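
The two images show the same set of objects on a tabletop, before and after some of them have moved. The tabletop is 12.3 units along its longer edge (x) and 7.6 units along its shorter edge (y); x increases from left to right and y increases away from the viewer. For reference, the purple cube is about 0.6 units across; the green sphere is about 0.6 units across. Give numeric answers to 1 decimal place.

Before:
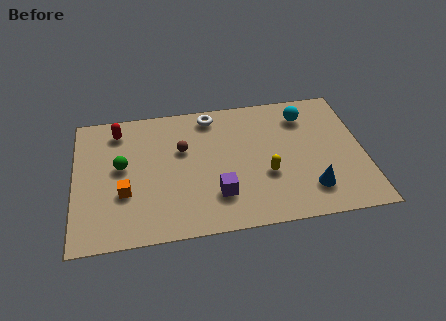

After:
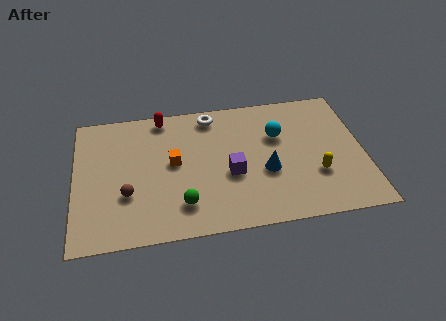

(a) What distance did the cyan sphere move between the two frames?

1.6

The cyan sphere was near (9.9, 6.0) before and (8.7, 5.0) after, so it travelled √(1.2² + 1.0²) ≈ 1.6 units.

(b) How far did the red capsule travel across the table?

2.0

From (1.9, 6.3) to (3.8, 6.8), the red capsule covered √(1.9² + 0.5²) ≈ 2.0 units.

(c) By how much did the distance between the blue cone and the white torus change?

-2.1

Before: roughly 6.3 units apart; after: 4.2. That's 2.1 units closer together.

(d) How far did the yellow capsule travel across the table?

2.1

The yellow capsule moved from about (8.1, 2.8) to (10.2, 2.5), a distance of √(2.1² + 0.3²) ≈ 2.1.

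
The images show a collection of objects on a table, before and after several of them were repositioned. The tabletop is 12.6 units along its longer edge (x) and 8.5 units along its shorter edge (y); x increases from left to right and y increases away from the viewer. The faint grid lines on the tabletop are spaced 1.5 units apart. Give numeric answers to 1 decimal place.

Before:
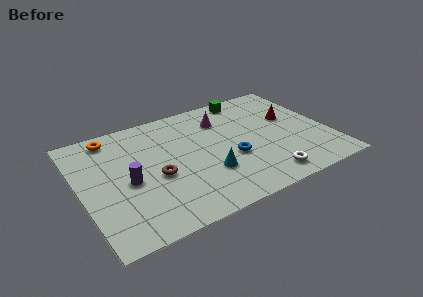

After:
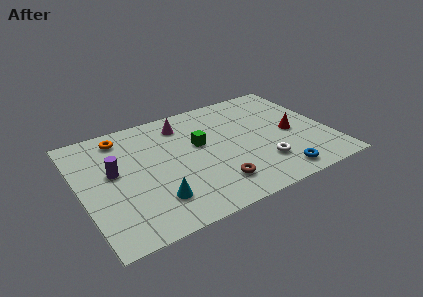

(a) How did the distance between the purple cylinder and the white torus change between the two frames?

+0.6

The distance was about 7.1 in the first image and 7.7 in the second, so they moved 0.6 units further apart.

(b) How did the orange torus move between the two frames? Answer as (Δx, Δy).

(0.5, -0.2)

From the two frames, the orange torus sits at roughly (1.9, 7.4) before and (2.4, 7.2) after.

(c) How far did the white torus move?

1.0

From (8.9, 1.2) to (8.9, 2.2), the white torus covered √(0.0² + 1.0²) ≈ 1.0 units.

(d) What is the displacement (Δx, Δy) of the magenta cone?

(-2.0, 0.5)

The magenta cone was at about (7.5, 6.4) and moved to about (5.5, 6.9).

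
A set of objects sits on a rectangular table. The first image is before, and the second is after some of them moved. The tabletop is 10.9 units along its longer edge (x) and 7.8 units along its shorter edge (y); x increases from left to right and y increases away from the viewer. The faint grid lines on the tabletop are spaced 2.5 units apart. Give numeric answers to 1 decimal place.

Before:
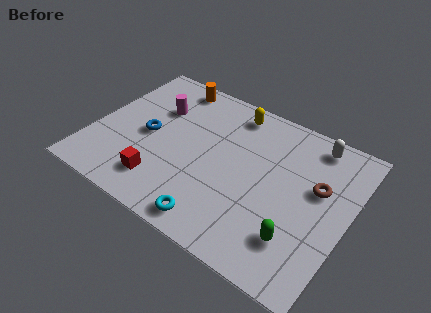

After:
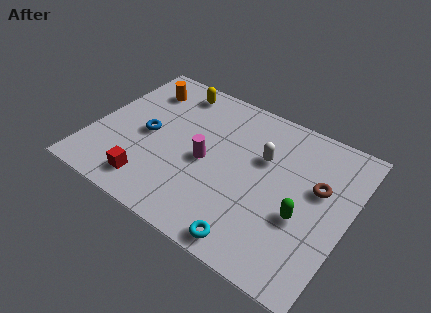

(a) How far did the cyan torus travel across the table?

1.6

The cyan torus moved from about (5.8, 0.9) to (7.4, 0.8), a distance of √(1.6² + 0.1²) ≈ 1.6.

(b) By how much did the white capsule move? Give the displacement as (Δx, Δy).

(-1.9, -1.8)

The white capsule started near (9.0, 6.8) and ended near (7.1, 5.0).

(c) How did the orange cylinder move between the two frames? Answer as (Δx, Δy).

(-1.1, -0.8)

The orange cylinder started near (2.7, 6.9) and ended near (1.6, 6.1).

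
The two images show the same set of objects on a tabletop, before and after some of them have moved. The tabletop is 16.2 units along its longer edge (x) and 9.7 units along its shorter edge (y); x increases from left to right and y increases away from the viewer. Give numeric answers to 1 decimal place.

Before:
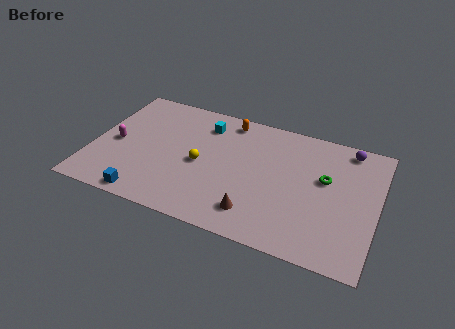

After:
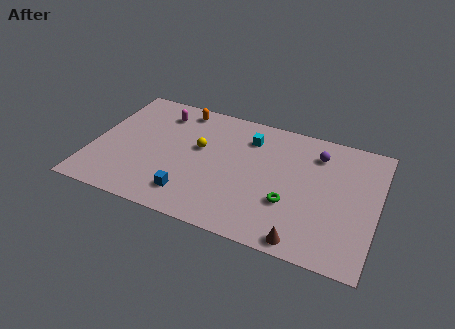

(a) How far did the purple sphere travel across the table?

2.0

The purple sphere was near (14.3, 8.6) before and (12.6, 7.6) after, so it travelled √(1.7² + 1.0²) ≈ 2.0 units.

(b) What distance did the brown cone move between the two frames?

3.0

The brown cone moved from about (9.6, 1.9) to (12.4, 0.9), a distance of √(2.8² + 1.0²) ≈ 3.0.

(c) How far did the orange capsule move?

2.8

The orange capsule was near (7.4, 8.5) before and (4.6, 8.5) after, so it travelled √(2.8² + 0.0²) ≈ 2.8 units.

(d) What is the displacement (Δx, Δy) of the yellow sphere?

(-0.2, 1.2)

From the two frames, the yellow sphere sits at roughly (6.2, 4.5) before and (6.0, 5.7) after.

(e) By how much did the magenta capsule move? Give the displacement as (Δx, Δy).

(2.2, 3.3)

The magenta capsule started near (1.3, 4.5) and ended near (3.5, 7.8).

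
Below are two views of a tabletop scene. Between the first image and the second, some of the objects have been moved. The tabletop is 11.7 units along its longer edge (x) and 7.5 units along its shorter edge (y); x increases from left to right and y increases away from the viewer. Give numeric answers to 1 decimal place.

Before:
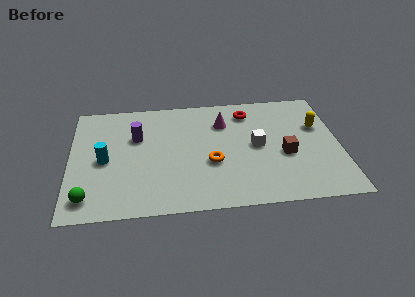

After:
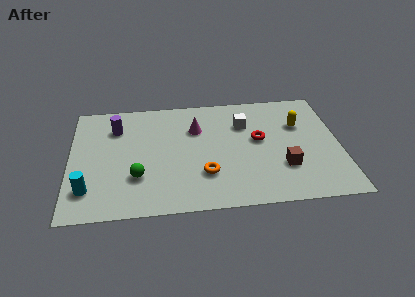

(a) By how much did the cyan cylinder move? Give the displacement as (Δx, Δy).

(-0.7, -1.8)

The cyan cylinder started near (1.5, 3.5) and ended near (0.8, 1.7).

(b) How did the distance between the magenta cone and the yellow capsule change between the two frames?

+0.3

The distance was about 4.2 in the first image and 4.5 in the second, so they moved 0.3 units further apart.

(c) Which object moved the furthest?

the green sphere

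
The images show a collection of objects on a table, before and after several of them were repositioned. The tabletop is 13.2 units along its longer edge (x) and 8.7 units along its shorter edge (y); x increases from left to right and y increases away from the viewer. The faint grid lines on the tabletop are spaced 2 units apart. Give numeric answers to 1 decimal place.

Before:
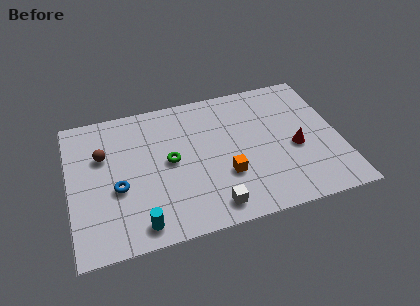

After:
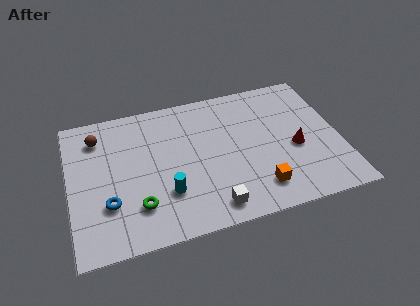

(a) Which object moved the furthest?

the green torus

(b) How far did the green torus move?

2.9

The green torus moved from about (4.9, 4.5) to (3.2, 2.2), a distance of √(1.7² + 2.3²) ≈ 2.9.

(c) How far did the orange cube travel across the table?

1.9

The orange cube moved from about (7.5, 2.9) to (9.0, 1.7), a distance of √(1.5² + 1.2²) ≈ 1.9.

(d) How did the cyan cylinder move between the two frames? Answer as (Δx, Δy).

(1.4, 1.5)

The cyan cylinder was at about (3.2, 1.1) and moved to about (4.6, 2.6).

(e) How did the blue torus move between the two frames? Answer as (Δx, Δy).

(-0.5, -0.8)

The blue torus was at about (2.3, 3.5) and moved to about (1.8, 2.7).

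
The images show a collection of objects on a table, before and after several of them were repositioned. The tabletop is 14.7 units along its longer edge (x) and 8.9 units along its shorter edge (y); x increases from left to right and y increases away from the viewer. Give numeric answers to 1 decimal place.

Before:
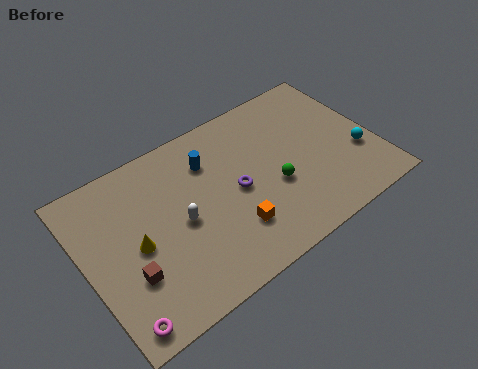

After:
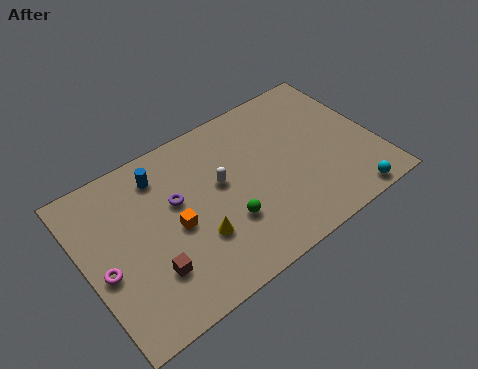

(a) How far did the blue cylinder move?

2.5

From (6.6, 6.6) to (4.2, 7.2), the blue cylinder covered √(2.4² + 0.6²) ≈ 2.5 units.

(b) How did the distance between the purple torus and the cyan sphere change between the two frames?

+3.0

Before: roughly 6.2 units apart; after: 9.2. That's 3.0 units further apart.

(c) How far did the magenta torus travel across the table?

2.8

The magenta torus moved from about (1.0, 1.0) to (0.8, 3.8), a distance of √(0.2² + 2.8²) ≈ 2.8.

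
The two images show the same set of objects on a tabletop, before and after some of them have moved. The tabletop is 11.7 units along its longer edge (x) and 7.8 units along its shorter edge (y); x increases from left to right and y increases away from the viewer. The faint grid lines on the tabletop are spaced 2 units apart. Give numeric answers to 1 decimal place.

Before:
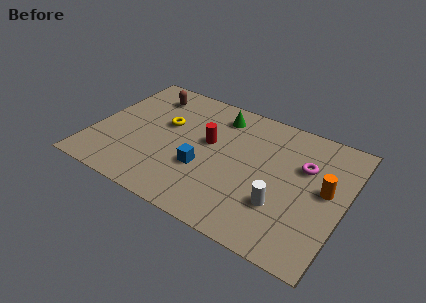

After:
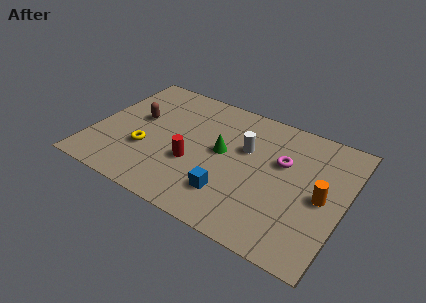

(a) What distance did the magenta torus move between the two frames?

1.0

The magenta torus was near (9.7, 5.1) before and (8.7, 4.9) after, so it travelled √(1.0² + 0.2²) ≈ 1.0 units.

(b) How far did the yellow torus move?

2.1

The yellow torus was near (3.2, 4.7) before and (2.6, 2.7) after, so it travelled √(0.6² + 2.0²) ≈ 2.1 units.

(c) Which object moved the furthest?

the white cylinder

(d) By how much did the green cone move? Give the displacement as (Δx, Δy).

(0.5, -2.2)

The green cone was at about (5.5, 6.4) and moved to about (6.0, 4.2).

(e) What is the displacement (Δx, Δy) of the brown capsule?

(-0.2, -1.8)

The brown capsule started near (2.1, 6.3) and ended near (1.9, 4.5).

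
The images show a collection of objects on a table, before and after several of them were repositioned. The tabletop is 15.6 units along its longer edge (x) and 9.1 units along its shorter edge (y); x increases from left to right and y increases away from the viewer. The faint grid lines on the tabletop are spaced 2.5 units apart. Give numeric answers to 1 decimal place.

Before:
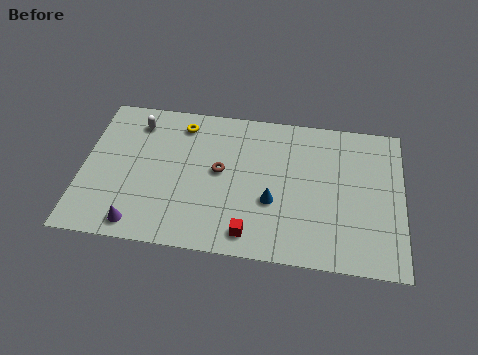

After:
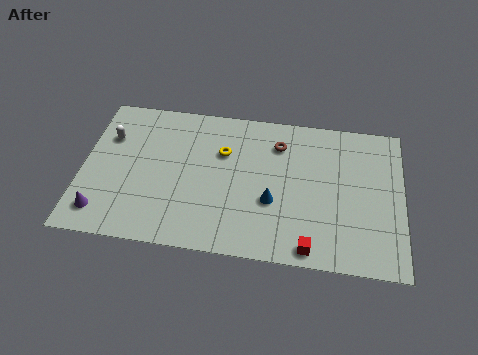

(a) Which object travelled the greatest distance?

the brown torus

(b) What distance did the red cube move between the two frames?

2.9

The red cube was near (8.3, 1.3) before and (11.2, 0.9) after, so it travelled √(2.9² + 0.4²) ≈ 2.9 units.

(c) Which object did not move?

the blue cone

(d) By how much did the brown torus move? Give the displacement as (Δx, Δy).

(2.8, 2.1)

From the two frames, the brown torus sits at roughly (6.7, 4.9) before and (9.5, 7.0) after.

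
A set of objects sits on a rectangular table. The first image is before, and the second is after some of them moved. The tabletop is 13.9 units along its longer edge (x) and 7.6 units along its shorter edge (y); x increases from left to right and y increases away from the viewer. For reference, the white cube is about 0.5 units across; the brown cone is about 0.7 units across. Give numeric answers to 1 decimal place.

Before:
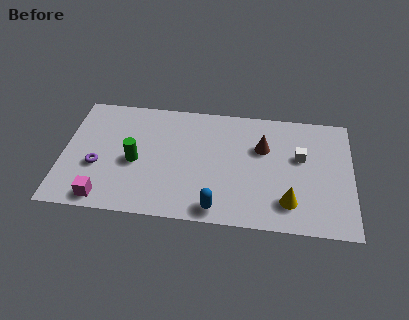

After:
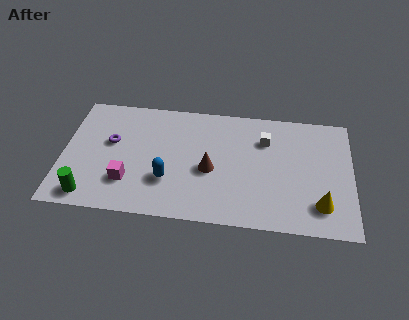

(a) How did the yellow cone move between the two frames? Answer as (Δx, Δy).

(1.5, 0.0)

From the two frames, the yellow cone sits at roughly (10.9, 1.7) before and (12.4, 1.7) after.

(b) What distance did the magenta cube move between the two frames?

1.6

From (2.1, 0.9) to (3.2, 2.1), the magenta cube covered √(1.1² + 1.2²) ≈ 1.6 units.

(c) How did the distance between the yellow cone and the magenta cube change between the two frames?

+0.4

The distance was about 8.8 in the first image and 9.2 in the second, so they moved 0.4 units further apart.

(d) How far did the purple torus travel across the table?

1.7

The purple torus moved from about (1.7, 2.9) to (2.3, 4.5), a distance of √(0.6² + 1.6²) ≈ 1.7.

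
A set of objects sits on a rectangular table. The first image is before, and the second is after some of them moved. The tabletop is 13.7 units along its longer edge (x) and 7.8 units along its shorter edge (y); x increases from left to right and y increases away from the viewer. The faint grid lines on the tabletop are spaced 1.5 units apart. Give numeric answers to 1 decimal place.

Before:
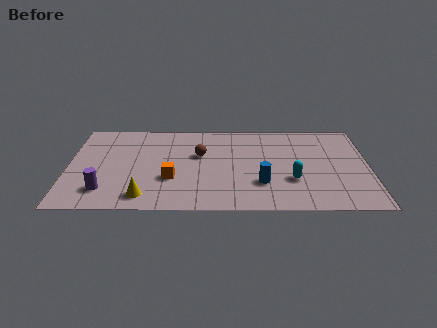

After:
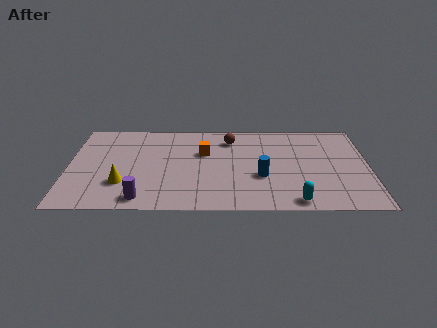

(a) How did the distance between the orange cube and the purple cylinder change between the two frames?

+1.7

Before: roughly 3.2 units apart; after: 4.9. That's 1.7 units further apart.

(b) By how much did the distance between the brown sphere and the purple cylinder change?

+1.3

The distance was about 5.3 in the first image and 6.6 in the second, so they moved 1.3 units further apart.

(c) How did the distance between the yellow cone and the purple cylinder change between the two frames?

-0.3

They were about 1.9 units apart before and 1.6 after — 0.3 units closer together.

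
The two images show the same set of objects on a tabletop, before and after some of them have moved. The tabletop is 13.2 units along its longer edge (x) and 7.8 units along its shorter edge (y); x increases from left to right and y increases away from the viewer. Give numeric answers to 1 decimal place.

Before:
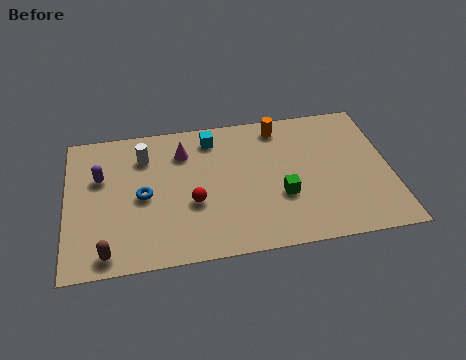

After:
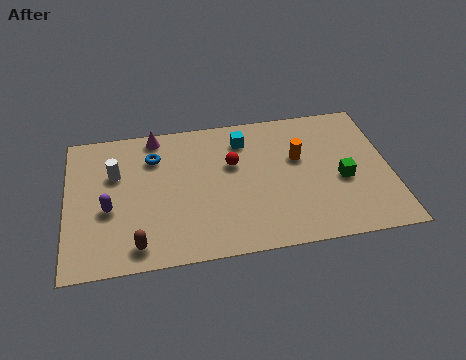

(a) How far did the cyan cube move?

1.3

The cyan cube was near (6.0, 6.5) before and (7.3, 6.2) after, so it travelled √(1.3² + 0.3²) ≈ 1.3 units.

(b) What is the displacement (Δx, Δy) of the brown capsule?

(1.2, 0.2)

The brown capsule started near (1.6, 0.9) and ended near (2.8, 1.1).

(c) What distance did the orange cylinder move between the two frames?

2.0

The orange cylinder was near (8.8, 6.7) before and (9.5, 4.8) after, so it travelled √(0.7² + 1.9²) ≈ 2.0 units.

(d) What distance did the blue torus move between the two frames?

2.2

From (3.1, 3.7) to (3.6, 5.8), the blue torus covered √(0.5² + 2.1²) ≈ 2.2 units.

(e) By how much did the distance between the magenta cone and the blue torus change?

-1.6

The distance was about 2.8 in the first image and 1.2 in the second, so they moved 1.6 units closer together.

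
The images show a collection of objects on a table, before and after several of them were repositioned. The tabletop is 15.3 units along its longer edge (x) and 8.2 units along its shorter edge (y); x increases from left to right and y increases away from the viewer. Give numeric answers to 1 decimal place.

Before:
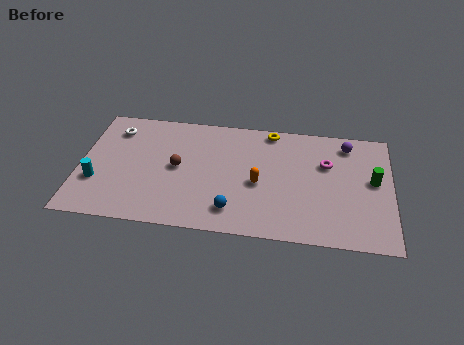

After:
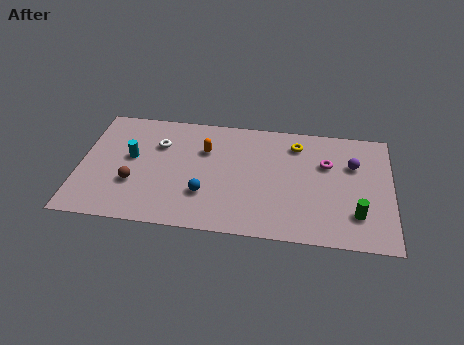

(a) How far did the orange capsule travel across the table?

3.4

The orange capsule moved from about (8.8, 3.6) to (6.1, 5.6), a distance of √(2.7² + 2.0²) ≈ 3.4.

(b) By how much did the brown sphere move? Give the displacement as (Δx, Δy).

(-2.1, -1.4)

The brown sphere started near (4.8, 4.2) and ended near (2.7, 2.8).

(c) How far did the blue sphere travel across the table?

1.7

The blue sphere was near (7.6, 1.6) before and (6.2, 2.5) after, so it travelled √(1.4² + 0.9²) ≈ 1.7 units.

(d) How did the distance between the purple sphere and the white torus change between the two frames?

-1.9

The distance was about 11.5 in the first image and 9.6 in the second, so they moved 1.9 units closer together.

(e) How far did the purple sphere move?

1.4

The purple sphere moved from about (13.1, 6.9) to (13.4, 5.5), a distance of √(0.3² + 1.4²) ≈ 1.4.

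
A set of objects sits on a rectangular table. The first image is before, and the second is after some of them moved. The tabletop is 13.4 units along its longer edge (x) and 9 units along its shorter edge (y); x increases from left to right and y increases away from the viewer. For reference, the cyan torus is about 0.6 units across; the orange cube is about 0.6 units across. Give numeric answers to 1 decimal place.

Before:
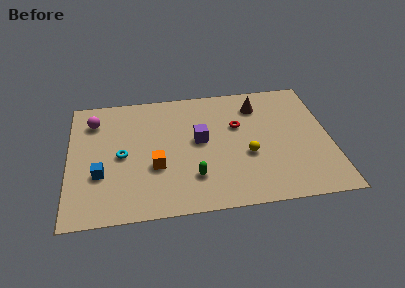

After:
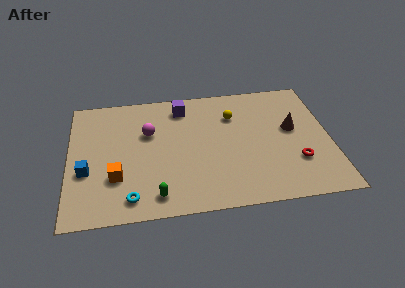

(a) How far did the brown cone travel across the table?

2.6

The brown cone moved from about (9.8, 7.1) to (11.5, 5.1), a distance of √(1.7² + 2.0²) ≈ 2.6.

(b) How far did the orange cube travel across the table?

2.1

The orange cube moved from about (4.4, 3.3) to (2.4, 2.8), a distance of √(2.0² + 0.5²) ≈ 2.1.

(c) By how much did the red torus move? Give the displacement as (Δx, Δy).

(2.9, -3.0)

The red torus started near (8.7, 5.7) and ended near (11.6, 2.7).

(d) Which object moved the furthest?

the red torus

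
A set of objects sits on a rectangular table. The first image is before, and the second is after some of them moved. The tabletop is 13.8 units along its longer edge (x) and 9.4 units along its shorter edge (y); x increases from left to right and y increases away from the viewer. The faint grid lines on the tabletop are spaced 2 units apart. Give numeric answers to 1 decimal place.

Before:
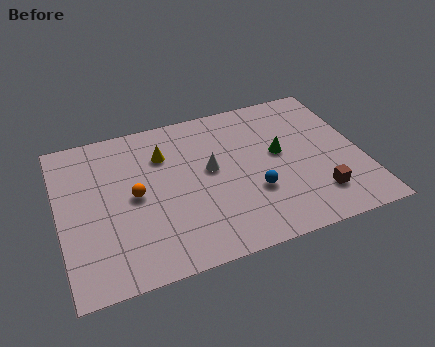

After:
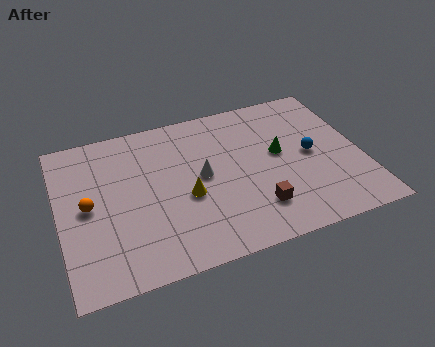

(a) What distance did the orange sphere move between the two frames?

2.1

From (3.4, 4.7) to (1.3, 4.7), the orange sphere covered √(2.1² + 0.0²) ≈ 2.1 units.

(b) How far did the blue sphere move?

3.2

From (8.7, 3.2) to (11.5, 4.7), the blue sphere covered √(2.8² + 1.5²) ≈ 3.2 units.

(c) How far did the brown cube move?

2.8

The brown cube moved from about (11.5, 2.1) to (8.7, 2.2), a distance of √(2.8² + 0.1²) ≈ 2.8.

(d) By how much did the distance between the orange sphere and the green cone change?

+2.1

They were about 6.7 units apart before and 8.8 after — 2.1 units further apart.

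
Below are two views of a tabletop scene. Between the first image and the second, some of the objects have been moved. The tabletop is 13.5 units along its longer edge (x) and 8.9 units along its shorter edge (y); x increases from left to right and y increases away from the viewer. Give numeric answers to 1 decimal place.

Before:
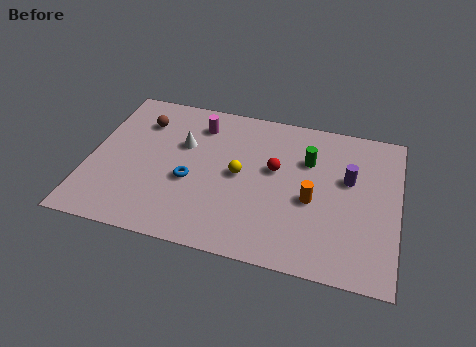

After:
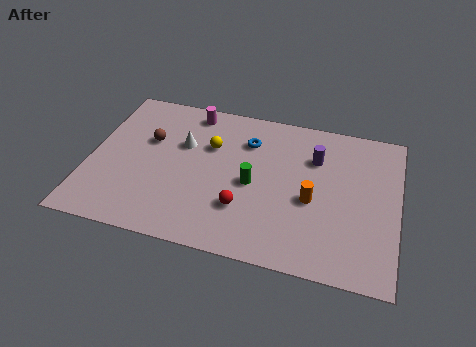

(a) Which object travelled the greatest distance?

the blue torus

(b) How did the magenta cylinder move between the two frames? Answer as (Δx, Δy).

(-0.4, 0.7)

The magenta cylinder started near (4.6, 7.1) and ended near (4.2, 7.8).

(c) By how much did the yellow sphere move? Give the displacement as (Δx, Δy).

(-1.4, 1.4)

The yellow sphere started near (6.6, 4.5) and ended near (5.2, 5.9).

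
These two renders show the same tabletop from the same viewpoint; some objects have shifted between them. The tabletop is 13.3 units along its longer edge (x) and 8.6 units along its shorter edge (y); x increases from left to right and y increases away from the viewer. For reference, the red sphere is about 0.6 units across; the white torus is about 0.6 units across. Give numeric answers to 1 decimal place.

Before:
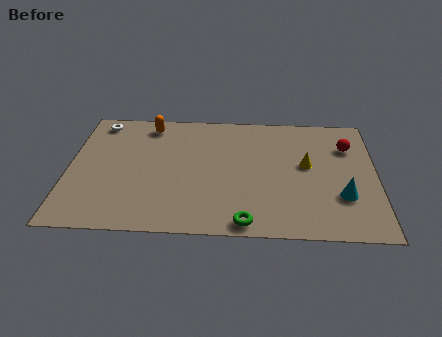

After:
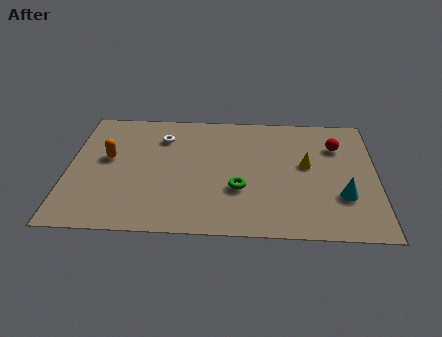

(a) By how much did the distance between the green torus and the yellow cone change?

-1.4

The distance was about 4.8 in the first image and 3.4 in the second, so they moved 1.4 units closer together.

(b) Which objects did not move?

the yellow cone and the cyan cone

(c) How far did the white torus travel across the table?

3.0

From (1.2, 7.5) to (4.0, 6.5), the white torus covered √(2.8² + 1.0²) ≈ 3.0 units.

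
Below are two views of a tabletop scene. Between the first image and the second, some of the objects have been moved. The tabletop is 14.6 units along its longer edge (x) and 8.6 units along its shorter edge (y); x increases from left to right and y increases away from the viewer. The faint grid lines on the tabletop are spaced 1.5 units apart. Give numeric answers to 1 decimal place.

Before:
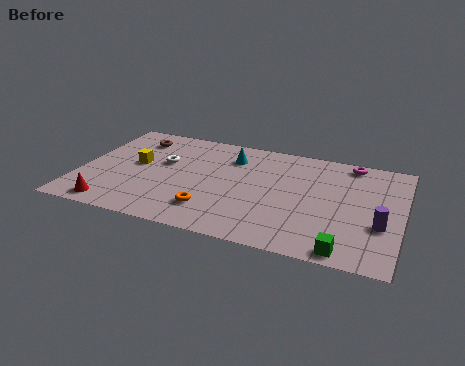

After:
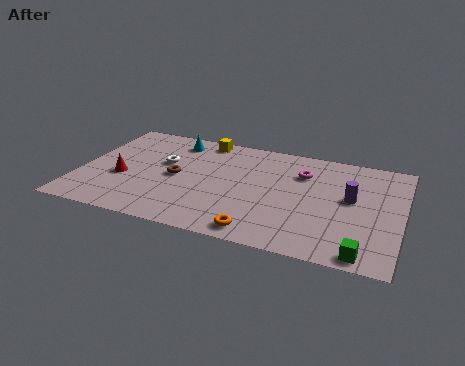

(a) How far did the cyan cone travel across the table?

2.8

The cyan cone moved from about (6.7, 6.6) to (4.0, 7.2), a distance of √(2.7² + 0.6²) ≈ 2.8.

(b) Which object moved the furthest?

the yellow cube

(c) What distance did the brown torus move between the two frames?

3.5

The brown torus moved from about (2.2, 6.9) to (4.4, 4.2), a distance of √(2.2² + 2.7²) ≈ 3.5.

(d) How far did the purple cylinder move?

2.2

The purple cylinder was near (13.7, 3.1) before and (12.3, 4.8) after, so it travelled √(1.4² + 1.7²) ≈ 2.2 units.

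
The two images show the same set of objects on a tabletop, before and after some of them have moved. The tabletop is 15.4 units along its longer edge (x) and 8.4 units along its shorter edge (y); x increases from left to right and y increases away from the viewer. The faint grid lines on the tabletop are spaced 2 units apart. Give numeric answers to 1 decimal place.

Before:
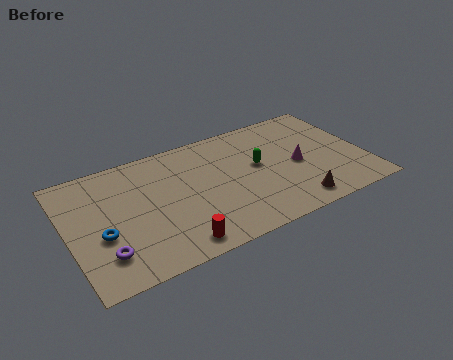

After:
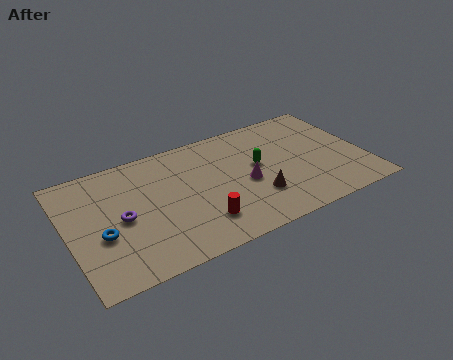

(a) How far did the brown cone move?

2.2

The brown cone was near (11.3, 1.2) before and (9.5, 2.5) after, so it travelled √(1.8² + 1.3²) ≈ 2.2 units.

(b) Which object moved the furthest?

the magenta cone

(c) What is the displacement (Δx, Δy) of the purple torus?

(1.1, 2.0)

From the two frames, the purple torus sits at roughly (1.6, 2.0) before and (2.7, 4.0) after.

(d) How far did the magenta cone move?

2.8

The magenta cone was near (11.9, 3.9) before and (9.1, 3.7) after, so it travelled √(2.8² + 0.2²) ≈ 2.8 units.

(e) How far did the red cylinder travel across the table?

1.7

The red cylinder was near (5.1, 1.1) before and (6.5, 2.0) after, so it travelled √(1.4² + 0.9²) ≈ 1.7 units.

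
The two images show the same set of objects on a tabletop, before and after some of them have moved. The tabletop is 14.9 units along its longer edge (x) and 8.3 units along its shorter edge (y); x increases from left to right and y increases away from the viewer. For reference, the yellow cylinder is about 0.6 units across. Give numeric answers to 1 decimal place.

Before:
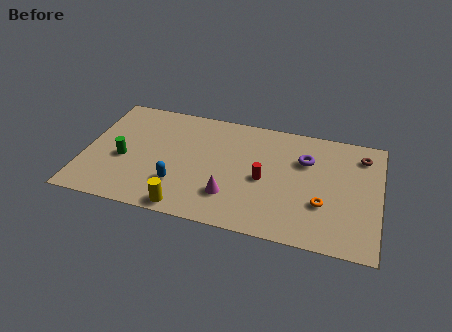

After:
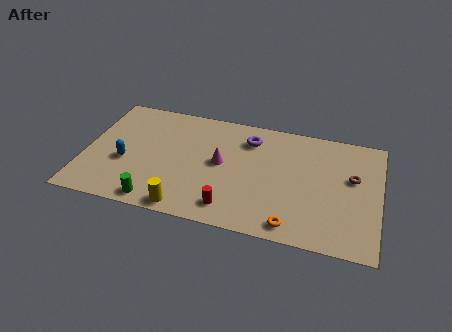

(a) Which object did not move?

the yellow cylinder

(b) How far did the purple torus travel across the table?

3.0

The purple torus moved from about (11.1, 5.7) to (8.2, 6.5), a distance of √(2.9² + 0.8²) ≈ 3.0.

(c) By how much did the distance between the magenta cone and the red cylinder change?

+0.8

Before: roughly 2.3 units apart; after: 3.1. That's 0.8 units further apart.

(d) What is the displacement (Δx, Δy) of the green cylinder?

(1.9, -2.6)

From the two frames, the green cylinder sits at roughly (2.0, 3.5) before and (3.9, 0.9) after.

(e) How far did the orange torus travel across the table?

2.3

The orange torus was near (12.1, 2.8) before and (10.7, 1.0) after, so it travelled √(1.4² + 1.8²) ≈ 2.3 units.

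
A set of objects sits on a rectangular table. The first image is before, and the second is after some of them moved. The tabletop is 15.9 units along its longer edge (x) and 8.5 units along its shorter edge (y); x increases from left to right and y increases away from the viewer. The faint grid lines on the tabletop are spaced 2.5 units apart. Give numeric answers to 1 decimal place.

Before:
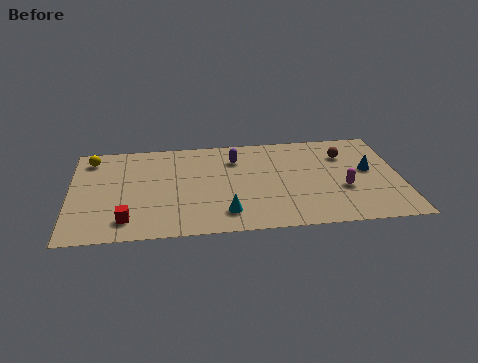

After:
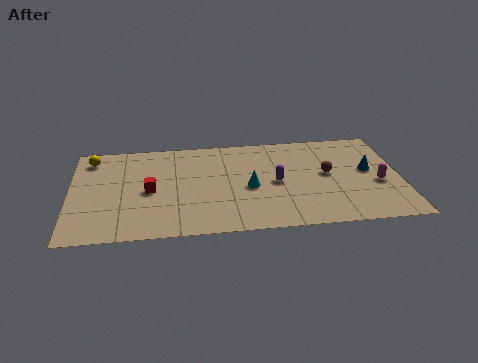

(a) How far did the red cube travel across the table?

2.6

The red cube moved from about (2.7, 1.6) to (3.8, 4.0), a distance of √(1.1² + 2.4²) ≈ 2.6.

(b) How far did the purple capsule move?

3.0

The purple capsule was near (8.0, 6.4) before and (9.9, 4.1) after, so it travelled √(1.9² + 2.3²) ≈ 3.0 units.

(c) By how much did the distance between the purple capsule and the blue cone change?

-2.1

Before: roughly 6.6 units apart; after: 4.5. That's 2.1 units closer together.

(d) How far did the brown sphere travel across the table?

1.8

From (13.3, 6.2) to (12.4, 4.6), the brown sphere covered √(0.9² + 1.6²) ≈ 1.8 units.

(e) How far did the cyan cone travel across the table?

2.4

The cyan cone moved from about (7.4, 1.7) to (8.6, 3.8), a distance of √(1.2² + 2.1²) ≈ 2.4.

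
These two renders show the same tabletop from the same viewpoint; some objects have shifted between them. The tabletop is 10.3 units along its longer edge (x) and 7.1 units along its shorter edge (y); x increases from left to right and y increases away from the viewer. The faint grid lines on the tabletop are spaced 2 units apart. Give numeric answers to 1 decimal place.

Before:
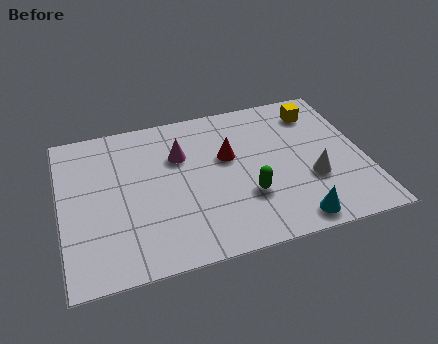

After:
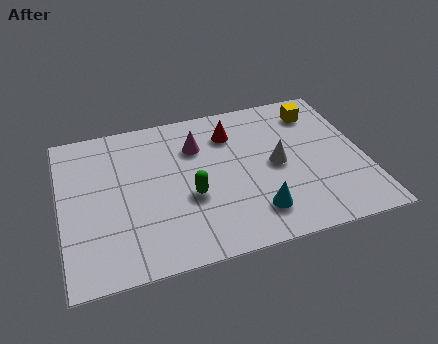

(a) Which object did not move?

the yellow cube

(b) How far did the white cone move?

1.5

The white cone was near (8.4, 2.5) before and (7.3, 3.5) after, so it travelled √(1.1² + 1.0²) ≈ 1.5 units.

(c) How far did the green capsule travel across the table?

2.0

The green capsule was near (6.2, 2.3) before and (4.3, 2.8) after, so it travelled √(1.9² + 0.5²) ≈ 2.0 units.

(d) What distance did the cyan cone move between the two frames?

1.4

The cyan cone moved from about (7.6, 0.8) to (6.4, 1.5), a distance of √(1.2² + 0.7²) ≈ 1.4.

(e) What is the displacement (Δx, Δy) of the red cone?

(0.2, 1.1)

From the two frames, the red cone sits at roughly (5.7, 4.3) before and (5.9, 5.4) after.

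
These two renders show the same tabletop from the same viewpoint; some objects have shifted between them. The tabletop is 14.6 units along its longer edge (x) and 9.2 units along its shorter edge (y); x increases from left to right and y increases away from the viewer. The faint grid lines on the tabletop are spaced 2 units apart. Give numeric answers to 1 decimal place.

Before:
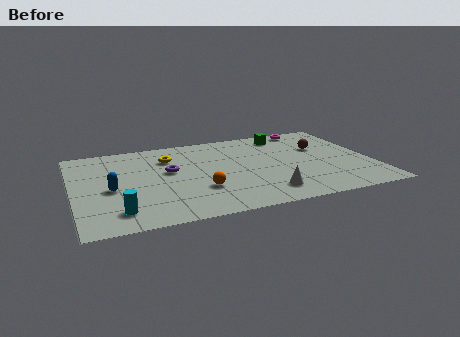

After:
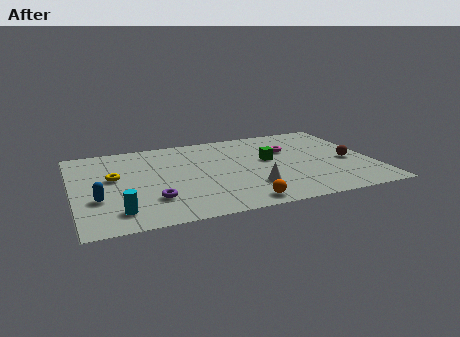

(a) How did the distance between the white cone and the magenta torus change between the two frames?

-3.0

The distance was about 7.2 in the first image and 4.2 in the second, so they moved 3.0 units closer together.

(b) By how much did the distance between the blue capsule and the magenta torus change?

-1.0

The distance was about 11.0 in the first image and 10.0 in the second, so they moved 1.0 units closer together.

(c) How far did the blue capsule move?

1.1

The blue capsule was near (1.8, 4.1) before and (1.1, 3.2) after, so it travelled √(0.7² + 0.9²) ≈ 1.1 units.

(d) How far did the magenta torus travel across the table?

2.6

From (12.0, 8.3) to (10.7, 6.1), the magenta torus covered √(1.3² + 2.2²) ≈ 2.6 units.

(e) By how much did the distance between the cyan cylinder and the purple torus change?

-2.6

They were about 4.5 units apart before and 1.9 after — 2.6 units closer together.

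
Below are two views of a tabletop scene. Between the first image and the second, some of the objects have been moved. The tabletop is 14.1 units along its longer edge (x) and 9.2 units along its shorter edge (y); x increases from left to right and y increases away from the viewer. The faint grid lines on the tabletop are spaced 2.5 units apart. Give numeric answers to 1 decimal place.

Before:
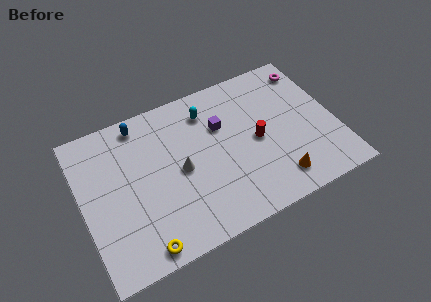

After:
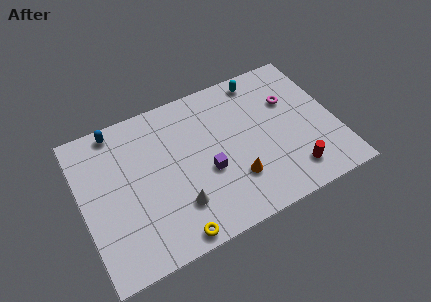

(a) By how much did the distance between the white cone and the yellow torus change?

-2.7

Before: roughly 4.4 units apart; after: 1.7. That's 2.7 units closer together.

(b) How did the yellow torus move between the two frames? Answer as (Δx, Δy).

(1.7, -0.1)

The yellow torus was at about (2.8, 0.9) and moved to about (4.5, 0.8).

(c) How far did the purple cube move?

2.6

The purple cube moved from about (7.9, 6.1) to (6.8, 3.7), a distance of √(1.1² + 2.4²) ≈ 2.6.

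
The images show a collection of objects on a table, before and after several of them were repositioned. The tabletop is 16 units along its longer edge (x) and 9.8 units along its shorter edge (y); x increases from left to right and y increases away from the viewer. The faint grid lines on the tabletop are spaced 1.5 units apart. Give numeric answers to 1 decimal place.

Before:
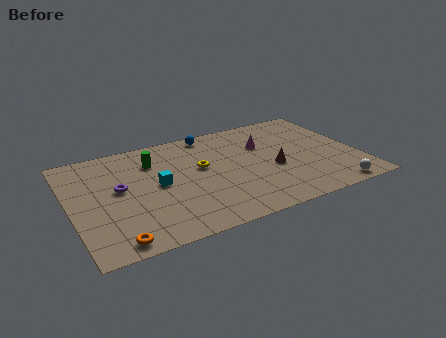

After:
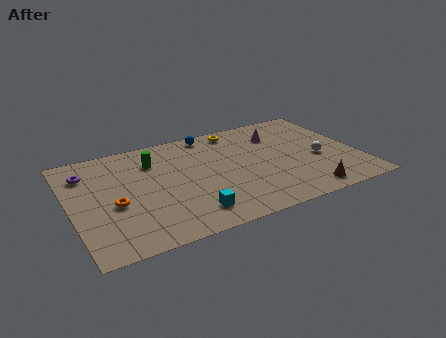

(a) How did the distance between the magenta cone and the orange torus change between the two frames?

-0.5

Before: roughly 10.6 units apart; after: 10.1. That's 0.5 units closer together.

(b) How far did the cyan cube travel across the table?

3.5

From (4.8, 5.0) to (6.2, 1.8), the cyan cube covered √(1.4² + 3.2²) ≈ 3.5 units.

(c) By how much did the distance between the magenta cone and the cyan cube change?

+1.5

Before: roughly 6.4 units apart; after: 7.9. That's 1.5 units further apart.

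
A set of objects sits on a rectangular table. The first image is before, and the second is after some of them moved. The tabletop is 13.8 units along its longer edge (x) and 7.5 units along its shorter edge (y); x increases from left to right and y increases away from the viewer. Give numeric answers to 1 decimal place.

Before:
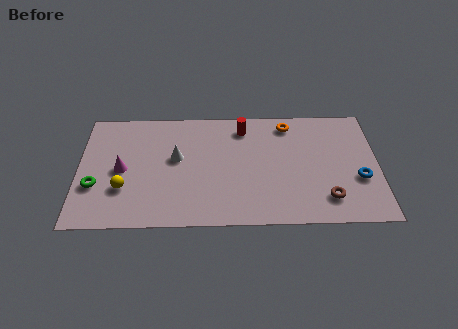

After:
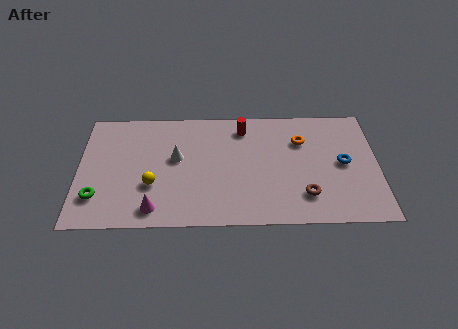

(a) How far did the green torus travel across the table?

0.7

The green torus moved from about (0.8, 2.6) to (0.9, 1.9), a distance of √(0.1² + 0.7²) ≈ 0.7.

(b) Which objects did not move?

the white cone and the red cylinder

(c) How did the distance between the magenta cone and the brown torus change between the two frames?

-2.7

They were about 9.6 units apart before and 6.9 after — 2.7 units closer together.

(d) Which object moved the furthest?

the magenta cone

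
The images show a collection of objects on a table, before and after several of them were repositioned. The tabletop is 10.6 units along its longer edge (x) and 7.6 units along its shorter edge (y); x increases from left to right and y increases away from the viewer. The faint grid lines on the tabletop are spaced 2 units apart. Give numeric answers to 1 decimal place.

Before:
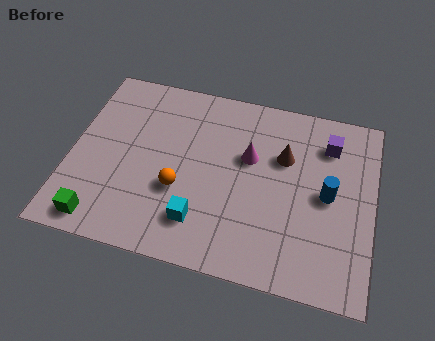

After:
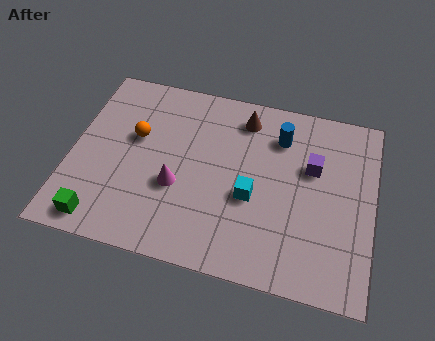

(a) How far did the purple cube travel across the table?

1.2

From (8.9, 5.9) to (8.4, 4.8), the purple cube covered √(0.5² + 1.1²) ≈ 1.2 units.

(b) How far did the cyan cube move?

2.2

The cyan cube was near (4.7, 1.7) before and (6.4, 3.1) after, so it travelled √(1.7² + 1.4²) ≈ 2.2 units.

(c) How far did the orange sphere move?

2.5

The orange sphere was near (3.9, 2.8) before and (2.2, 4.6) after, so it travelled √(1.7² + 1.8²) ≈ 2.5 units.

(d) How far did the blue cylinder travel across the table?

2.7

The blue cylinder was near (9.0, 3.8) before and (7.2, 5.8) after, so it travelled √(1.8² + 2.0²) ≈ 2.7 units.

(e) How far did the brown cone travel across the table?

2.0

From (7.4, 5.0) to (5.9, 6.3), the brown cone covered √(1.5² + 1.3²) ≈ 2.0 units.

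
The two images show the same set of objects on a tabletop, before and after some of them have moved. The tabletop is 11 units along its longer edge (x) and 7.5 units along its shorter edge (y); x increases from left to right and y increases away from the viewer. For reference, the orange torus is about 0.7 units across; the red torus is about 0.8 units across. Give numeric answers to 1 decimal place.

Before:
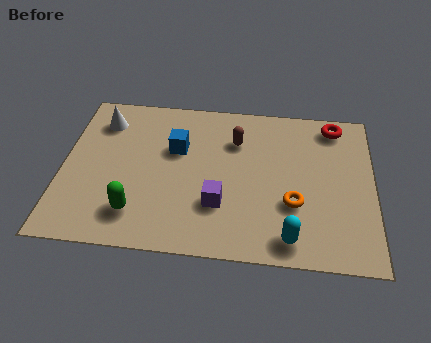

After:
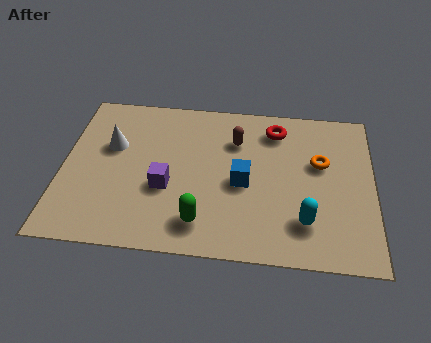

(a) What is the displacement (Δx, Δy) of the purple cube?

(-1.9, 0.6)

From the two frames, the purple cube sits at roughly (5.6, 2.3) before and (3.7, 2.9) after.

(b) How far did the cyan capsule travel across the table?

0.9

From (8.1, 1.0) to (8.6, 1.8), the cyan capsule covered √(0.5² + 0.8²) ≈ 0.9 units.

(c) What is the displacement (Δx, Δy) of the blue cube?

(2.4, -1.4)

From the two frames, the blue cube sits at roughly (4.0, 4.8) before and (6.4, 3.4) after.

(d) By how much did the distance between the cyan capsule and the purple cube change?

+2.2

They were about 2.8 units apart before and 5.0 after — 2.2 units further apart.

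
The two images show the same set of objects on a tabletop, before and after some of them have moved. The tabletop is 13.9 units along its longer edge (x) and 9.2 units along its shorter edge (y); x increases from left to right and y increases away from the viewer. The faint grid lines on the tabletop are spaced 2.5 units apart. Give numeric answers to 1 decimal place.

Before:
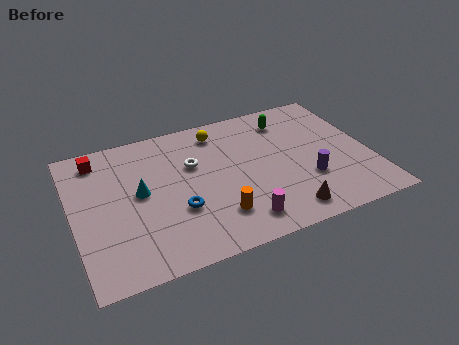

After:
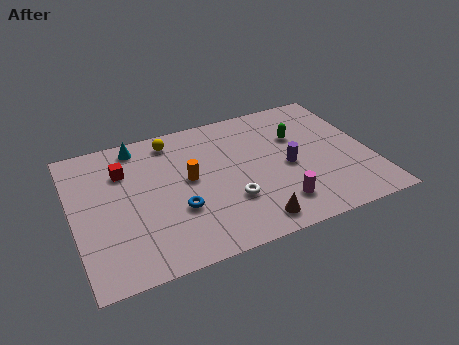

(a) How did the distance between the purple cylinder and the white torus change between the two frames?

-2.7

They were about 5.9 units apart before and 3.2 after — 2.7 units closer together.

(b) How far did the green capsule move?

1.3

From (10.4, 7.4) to (10.7, 6.1), the green capsule covered √(0.3² + 1.3²) ≈ 1.3 units.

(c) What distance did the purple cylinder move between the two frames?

1.4

The purple cylinder was near (10.8, 3.0) before and (10.0, 4.2) after, so it travelled √(0.8² + 1.2²) ≈ 1.4 units.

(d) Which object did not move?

the blue torus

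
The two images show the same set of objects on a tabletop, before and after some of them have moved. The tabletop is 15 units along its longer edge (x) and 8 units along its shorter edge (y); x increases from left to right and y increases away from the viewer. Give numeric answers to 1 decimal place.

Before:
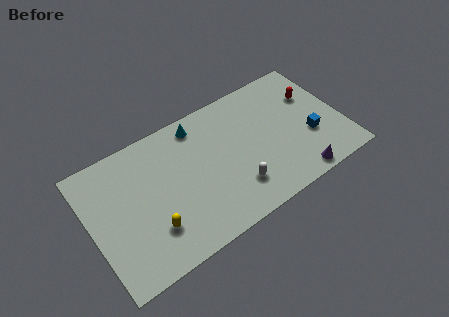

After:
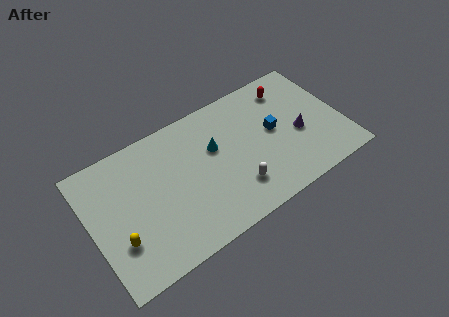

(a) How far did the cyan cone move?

2.0

From (6.8, 6.9) to (7.5, 5.0), the cyan cone covered √(0.7² + 1.9²) ≈ 2.0 units.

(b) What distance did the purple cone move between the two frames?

2.7

The purple cone moved from about (11.8, 0.8) to (12.4, 3.4), a distance of √(0.6² + 2.6²) ≈ 2.7.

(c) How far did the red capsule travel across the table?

1.7

The red capsule moved from about (13.6, 5.4) to (12.3, 6.5), a distance of √(1.3² + 1.1²) ≈ 1.7.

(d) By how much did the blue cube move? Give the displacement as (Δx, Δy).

(-2.0, 1.4)

The blue cube started near (13.0, 2.9) and ended near (11.0, 4.3).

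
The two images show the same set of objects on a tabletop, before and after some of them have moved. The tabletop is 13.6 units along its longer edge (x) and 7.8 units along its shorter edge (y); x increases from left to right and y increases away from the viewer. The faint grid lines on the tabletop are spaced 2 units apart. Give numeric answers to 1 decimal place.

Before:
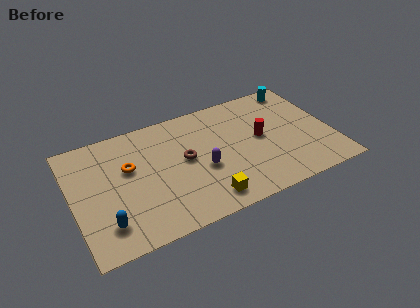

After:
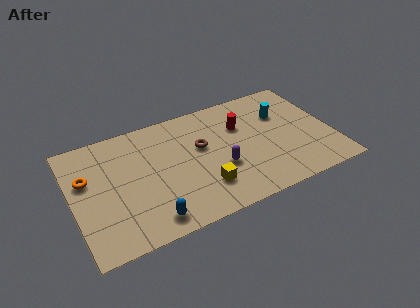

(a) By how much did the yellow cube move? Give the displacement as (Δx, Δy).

(0.0, 0.8)

The yellow cube was at about (6.6, 1.2) and moved to about (6.6, 2.0).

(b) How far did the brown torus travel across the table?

1.0

The brown torus moved from about (5.9, 4.2) to (6.8, 4.7), a distance of √(0.9² + 0.5²) ≈ 1.0.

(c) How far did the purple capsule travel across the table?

0.9

The purple capsule moved from about (6.7, 3.2) to (7.6, 2.9), a distance of √(0.9² + 0.3²) ≈ 0.9.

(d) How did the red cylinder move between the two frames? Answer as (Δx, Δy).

(-0.9, 1.2)

The red cylinder was at about (9.9, 4.1) and moved to about (9.0, 5.3).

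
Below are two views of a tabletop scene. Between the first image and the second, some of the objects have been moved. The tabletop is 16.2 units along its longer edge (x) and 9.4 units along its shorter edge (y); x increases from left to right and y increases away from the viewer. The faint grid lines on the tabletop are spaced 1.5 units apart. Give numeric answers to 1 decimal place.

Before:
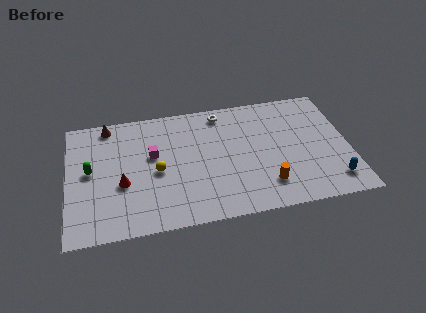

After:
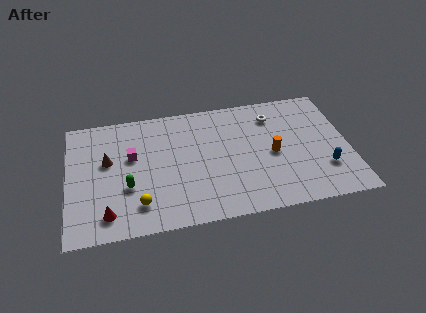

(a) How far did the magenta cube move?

1.2

The magenta cube moved from about (4.9, 5.6) to (3.7, 5.7), a distance of √(1.2² + 0.1²) ≈ 1.2.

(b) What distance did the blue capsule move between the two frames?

1.1

The blue capsule was near (15.1, 1.7) before and (14.7, 2.7) after, so it travelled √(0.4² + 1.0²) ≈ 1.1 units.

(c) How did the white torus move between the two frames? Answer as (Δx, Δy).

(3.0, -0.8)

The white torus started near (9.0, 8.2) and ended near (12.0, 7.4).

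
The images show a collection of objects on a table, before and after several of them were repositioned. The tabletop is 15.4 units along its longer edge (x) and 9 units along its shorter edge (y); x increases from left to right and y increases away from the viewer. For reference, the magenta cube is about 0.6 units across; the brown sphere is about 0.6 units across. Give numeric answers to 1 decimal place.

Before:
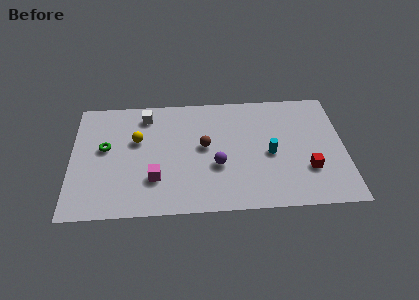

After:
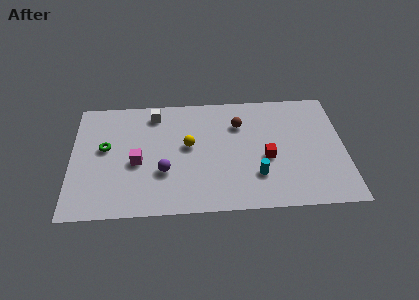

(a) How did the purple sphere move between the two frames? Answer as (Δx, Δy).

(-3.0, -0.3)

The purple sphere was at about (8.2, 3.4) and moved to about (5.2, 3.1).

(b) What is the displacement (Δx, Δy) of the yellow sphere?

(2.9, -0.6)

The yellow sphere started near (3.7, 5.6) and ended near (6.6, 5.0).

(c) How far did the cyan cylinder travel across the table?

1.8

The cyan cylinder moved from about (11.2, 4.1) to (10.4, 2.5), a distance of √(0.8² + 1.6²) ≈ 1.8.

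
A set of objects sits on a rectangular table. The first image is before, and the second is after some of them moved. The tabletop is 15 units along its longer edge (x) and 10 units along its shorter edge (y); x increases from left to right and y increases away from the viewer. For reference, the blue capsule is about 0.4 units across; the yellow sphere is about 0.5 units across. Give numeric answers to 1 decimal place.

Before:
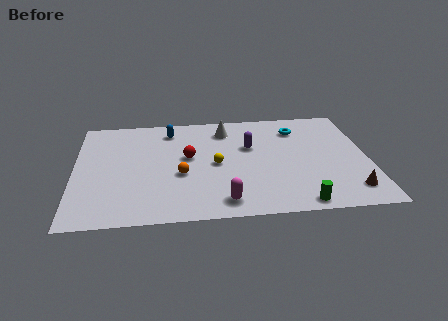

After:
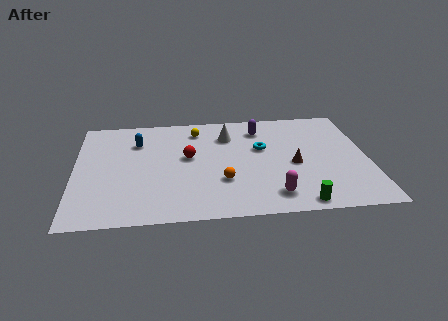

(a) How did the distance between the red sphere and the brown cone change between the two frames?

-3.4

They were about 8.9 units apart before and 5.5 after — 3.4 units closer together.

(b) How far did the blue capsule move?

2.0

The blue capsule moved from about (4.9, 8.3) to (3.2, 7.3), a distance of √(1.7² + 1.0²) ≈ 2.0.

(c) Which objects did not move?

the green cylinder and the red sphere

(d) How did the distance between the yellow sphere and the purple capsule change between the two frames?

+1.0

The distance was about 2.3 in the first image and 3.3 in the second, so they moved 1.0 units further apart.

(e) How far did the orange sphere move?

2.2

The orange sphere moved from about (5.4, 4.0) to (7.5, 3.2), a distance of √(2.1² + 0.8²) ≈ 2.2.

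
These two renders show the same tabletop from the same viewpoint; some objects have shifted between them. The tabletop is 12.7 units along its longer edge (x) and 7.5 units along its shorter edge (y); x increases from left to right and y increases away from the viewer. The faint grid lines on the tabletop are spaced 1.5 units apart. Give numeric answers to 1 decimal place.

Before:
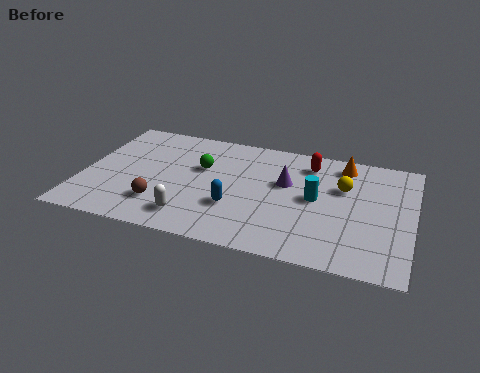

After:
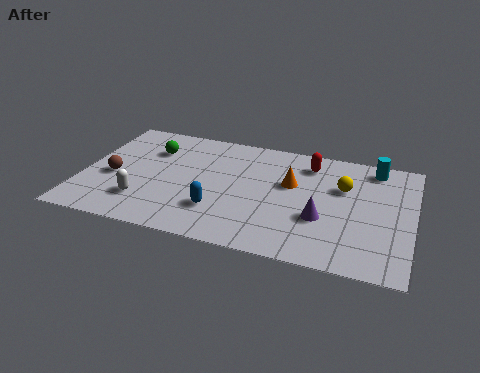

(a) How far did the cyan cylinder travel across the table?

3.3

From (9.0, 3.9) to (11.1, 6.5), the cyan cylinder covered √(2.1² + 2.6²) ≈ 3.3 units.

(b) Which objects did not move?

the yellow sphere and the red capsule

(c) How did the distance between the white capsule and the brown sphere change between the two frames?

+0.5

They were about 1.3 units apart before and 1.8 after — 0.5 units further apart.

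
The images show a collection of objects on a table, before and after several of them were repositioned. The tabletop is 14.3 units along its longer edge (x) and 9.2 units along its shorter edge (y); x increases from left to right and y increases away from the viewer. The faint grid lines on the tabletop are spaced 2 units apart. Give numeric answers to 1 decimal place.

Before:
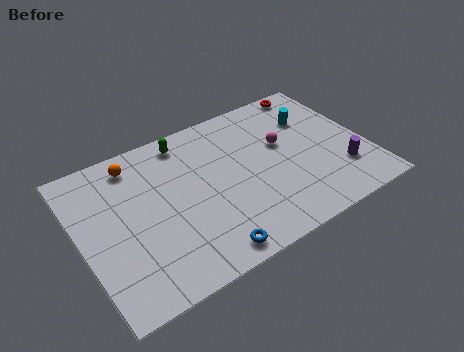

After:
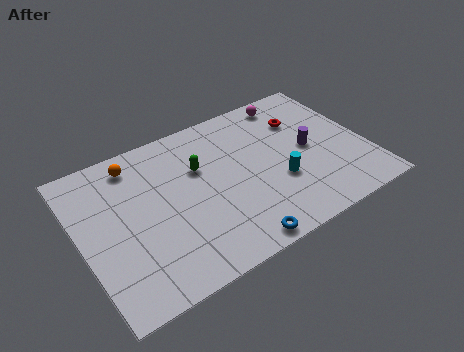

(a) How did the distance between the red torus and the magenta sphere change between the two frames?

-2.1

They were about 3.6 units apart before and 1.5 after — 2.1 units closer together.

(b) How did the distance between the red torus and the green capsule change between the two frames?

-1.4

They were about 6.8 units apart before and 5.4 after — 1.4 units closer together.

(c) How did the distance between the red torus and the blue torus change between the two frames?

-2.8

The distance was about 10.1 in the first image and 7.3 in the second, so they moved 2.8 units closer together.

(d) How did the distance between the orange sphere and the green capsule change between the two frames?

+0.9

They were about 2.6 units apart before and 3.5 after — 0.9 units further apart.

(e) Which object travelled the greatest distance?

the cyan cylinder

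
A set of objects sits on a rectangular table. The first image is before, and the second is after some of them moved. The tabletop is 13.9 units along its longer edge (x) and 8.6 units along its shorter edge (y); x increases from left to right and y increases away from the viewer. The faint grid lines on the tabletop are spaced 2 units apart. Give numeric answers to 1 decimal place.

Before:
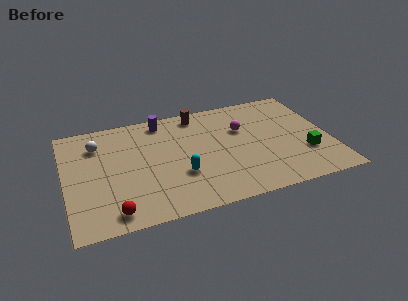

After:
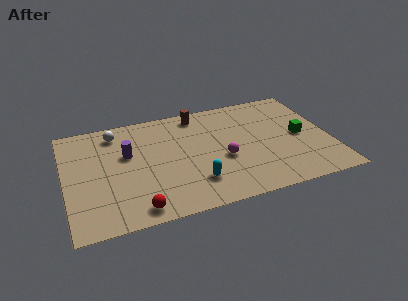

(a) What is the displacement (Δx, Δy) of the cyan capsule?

(0.7, -0.8)

The cyan capsule started near (5.9, 2.9) and ended near (6.6, 2.1).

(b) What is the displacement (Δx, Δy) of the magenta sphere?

(-1.2, -2.1)

The magenta sphere was at about (9.4, 5.6) and moved to about (8.2, 3.5).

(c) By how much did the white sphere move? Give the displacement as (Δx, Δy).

(1.0, 0.7)

The white sphere was at about (1.8, 6.5) and moved to about (2.8, 7.2).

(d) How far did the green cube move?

1.5

From (12.5, 2.7) to (12.4, 4.2), the green cube covered √(0.1² + 1.5²) ≈ 1.5 units.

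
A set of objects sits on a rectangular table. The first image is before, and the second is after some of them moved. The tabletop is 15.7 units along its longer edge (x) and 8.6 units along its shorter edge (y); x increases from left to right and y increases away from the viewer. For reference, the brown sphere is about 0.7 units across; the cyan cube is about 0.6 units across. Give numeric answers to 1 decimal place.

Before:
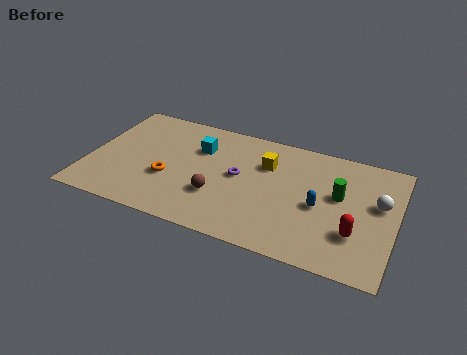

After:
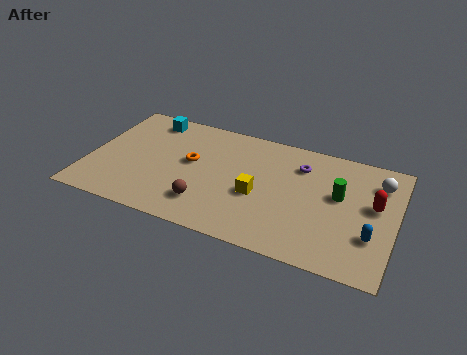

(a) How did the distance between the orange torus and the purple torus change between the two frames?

+2.0

Before: roughly 3.8 units apart; after: 5.8. That's 2.0 units further apart.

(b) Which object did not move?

the green cylinder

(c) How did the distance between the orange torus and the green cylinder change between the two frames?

-1.2

They were about 8.8 units apart before and 7.6 after — 1.2 units closer together.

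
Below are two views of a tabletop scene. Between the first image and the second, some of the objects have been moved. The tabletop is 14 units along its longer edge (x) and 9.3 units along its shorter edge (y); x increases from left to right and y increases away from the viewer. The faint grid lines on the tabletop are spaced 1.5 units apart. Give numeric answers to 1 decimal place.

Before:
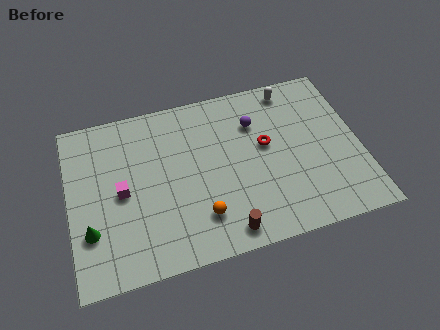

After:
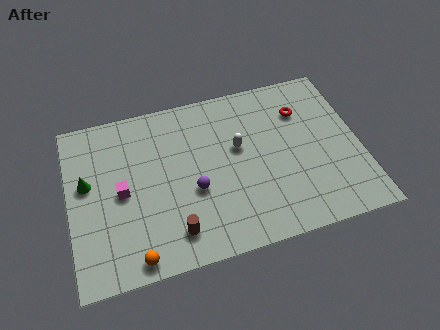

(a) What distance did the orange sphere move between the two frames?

3.5

The orange sphere moved from about (6.1, 2.2) to (2.9, 0.9), a distance of √(3.2² + 1.3²) ≈ 3.5.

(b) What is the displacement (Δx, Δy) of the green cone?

(0.0, 2.6)

From the two frames, the green cone sits at roughly (0.9, 2.8) before and (0.9, 5.4) after.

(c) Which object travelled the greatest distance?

the purple sphere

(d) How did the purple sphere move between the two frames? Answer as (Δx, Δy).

(-3.2, -3.0)

The purple sphere was at about (9.1, 6.7) and moved to about (5.9, 3.7).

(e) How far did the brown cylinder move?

2.5

From (7.2, 1.1) to (4.8, 1.7), the brown cylinder covered √(2.4² + 0.6²) ≈ 2.5 units.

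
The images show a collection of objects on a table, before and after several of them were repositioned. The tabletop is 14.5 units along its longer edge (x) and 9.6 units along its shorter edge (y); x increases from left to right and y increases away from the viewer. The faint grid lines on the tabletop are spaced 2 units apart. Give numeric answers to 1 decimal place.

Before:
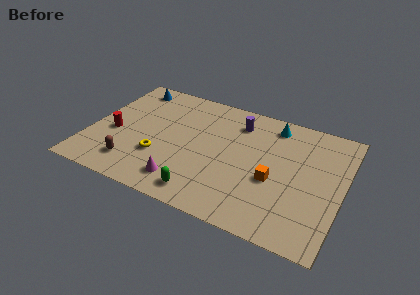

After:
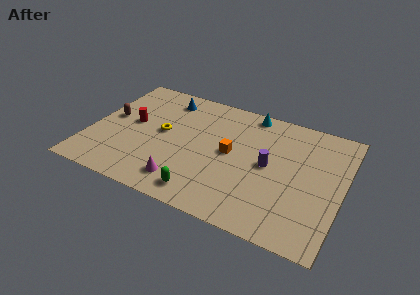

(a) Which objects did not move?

the magenta cone and the green capsule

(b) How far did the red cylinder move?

1.5

The red cylinder moved from about (1.4, 4.0) to (2.3, 5.2), a distance of √(0.9² + 1.2²) ≈ 1.5.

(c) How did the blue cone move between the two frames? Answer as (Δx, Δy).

(2.2, -0.3)

The blue cone started near (1.7, 8.3) and ended near (3.9, 8.0).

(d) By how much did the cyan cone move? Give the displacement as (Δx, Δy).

(-1.4, 0.5)

From the two frames, the cyan cone sits at roughly (10.2, 8.2) before and (8.8, 8.7) after.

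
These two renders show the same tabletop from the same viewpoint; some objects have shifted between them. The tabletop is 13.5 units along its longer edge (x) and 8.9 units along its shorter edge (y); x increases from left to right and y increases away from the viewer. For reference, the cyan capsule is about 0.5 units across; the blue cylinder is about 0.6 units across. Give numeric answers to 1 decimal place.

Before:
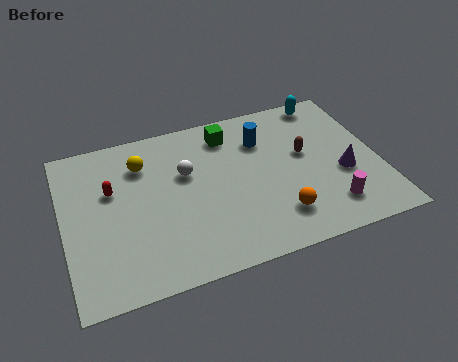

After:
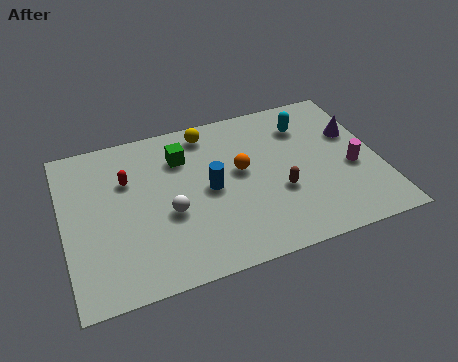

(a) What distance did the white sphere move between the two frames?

2.2

The white sphere was near (5.3, 5.6) before and (4.4, 3.6) after, so it travelled √(0.9² + 2.0²) ≈ 2.2 units.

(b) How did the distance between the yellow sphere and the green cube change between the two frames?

-2.2

They were about 3.8 units apart before and 1.6 after — 2.2 units closer together.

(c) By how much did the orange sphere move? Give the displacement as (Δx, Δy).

(-1.3, 3.0)

From the two frames, the orange sphere sits at roughly (8.9, 2.0) before and (7.6, 5.0) after.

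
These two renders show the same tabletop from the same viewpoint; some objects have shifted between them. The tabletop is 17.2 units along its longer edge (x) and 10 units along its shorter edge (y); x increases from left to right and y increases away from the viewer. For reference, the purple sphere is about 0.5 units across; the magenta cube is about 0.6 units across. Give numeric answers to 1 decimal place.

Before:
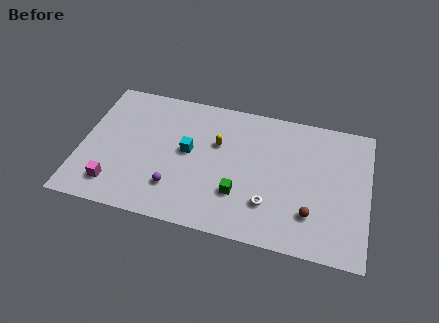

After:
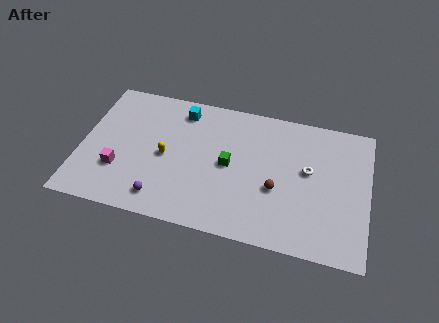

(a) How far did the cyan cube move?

3.1

The cyan cube moved from about (6.4, 5.4) to (5.8, 8.4), a distance of √(0.6² + 3.0²) ≈ 3.1.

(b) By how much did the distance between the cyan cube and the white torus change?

+2.6

Before: roughly 5.7 units apart; after: 8.3. That's 2.6 units further apart.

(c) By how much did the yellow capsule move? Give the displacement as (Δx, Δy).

(-3.0, -1.7)

From the two frames, the yellow capsule sits at roughly (8.1, 6.4) before and (5.1, 4.7) after.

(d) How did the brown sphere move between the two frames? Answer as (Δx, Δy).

(-2.1, 1.3)

The brown sphere started near (13.9, 2.6) and ended near (11.8, 3.9).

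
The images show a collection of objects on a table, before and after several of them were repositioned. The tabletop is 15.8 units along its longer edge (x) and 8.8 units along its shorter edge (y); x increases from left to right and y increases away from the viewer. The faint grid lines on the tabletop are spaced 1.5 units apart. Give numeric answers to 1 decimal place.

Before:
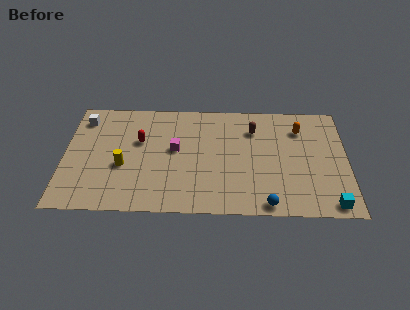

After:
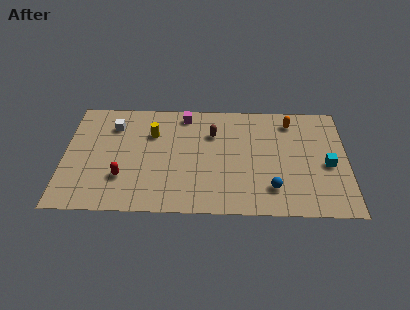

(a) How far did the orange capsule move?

0.8

From (13.2, 6.7) to (12.7, 7.3), the orange capsule covered √(0.5² + 0.6²) ≈ 0.8 units.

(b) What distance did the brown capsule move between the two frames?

2.3

From (10.6, 6.6) to (8.3, 6.2), the brown capsule covered √(2.3² + 0.4²) ≈ 2.3 units.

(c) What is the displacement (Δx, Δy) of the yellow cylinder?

(1.6, 2.6)

From the two frames, the yellow cylinder sits at roughly (3.3, 3.5) before and (4.9, 6.1) after.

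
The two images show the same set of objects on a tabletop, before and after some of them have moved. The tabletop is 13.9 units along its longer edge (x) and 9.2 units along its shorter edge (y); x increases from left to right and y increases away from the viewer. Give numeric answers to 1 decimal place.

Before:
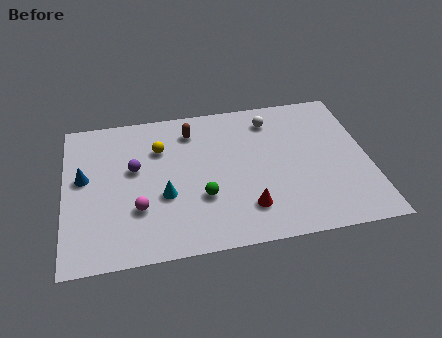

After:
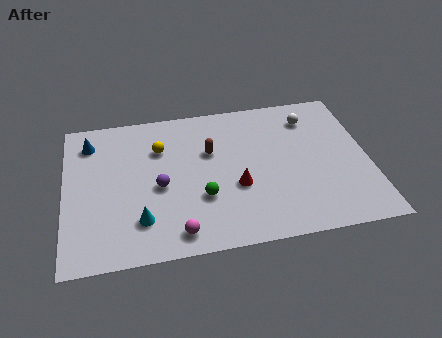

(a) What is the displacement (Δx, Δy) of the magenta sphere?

(1.7, -1.7)

The magenta sphere started near (3.3, 2.9) and ended near (5.0, 1.2).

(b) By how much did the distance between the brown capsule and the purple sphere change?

-0.4

Before: roughly 3.4 units apart; after: 3.0. That's 0.4 units closer together.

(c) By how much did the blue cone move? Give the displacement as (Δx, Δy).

(0.3, 2.2)

The blue cone was at about (0.9, 5.2) and moved to about (1.2, 7.4).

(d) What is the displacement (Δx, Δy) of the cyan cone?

(-1.1, -1.3)

The cyan cone was at about (4.5, 3.5) and moved to about (3.4, 2.2).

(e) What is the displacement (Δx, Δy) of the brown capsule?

(0.8, -1.5)

The brown capsule was at about (5.9, 7.4) and moved to about (6.7, 5.9).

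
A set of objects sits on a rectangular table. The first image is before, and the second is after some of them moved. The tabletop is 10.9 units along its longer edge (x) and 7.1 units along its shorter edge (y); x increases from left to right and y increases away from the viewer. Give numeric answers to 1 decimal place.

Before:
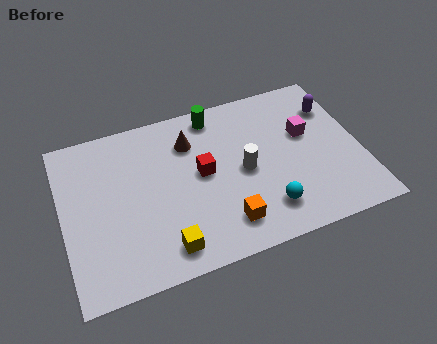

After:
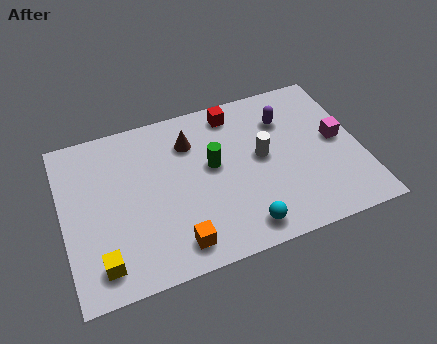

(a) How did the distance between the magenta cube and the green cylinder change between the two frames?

+0.9

Before: roughly 3.7 units apart; after: 4.6. That's 0.9 units further apart.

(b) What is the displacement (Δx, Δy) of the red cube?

(1.4, 2.3)

From the two frames, the red cube sits at roughly (5.1, 3.8) before and (6.5, 6.1) after.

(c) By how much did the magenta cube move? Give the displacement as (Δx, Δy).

(1.1, -0.6)

The magenta cube was at about (9.0, 4.3) and moved to about (10.1, 3.7).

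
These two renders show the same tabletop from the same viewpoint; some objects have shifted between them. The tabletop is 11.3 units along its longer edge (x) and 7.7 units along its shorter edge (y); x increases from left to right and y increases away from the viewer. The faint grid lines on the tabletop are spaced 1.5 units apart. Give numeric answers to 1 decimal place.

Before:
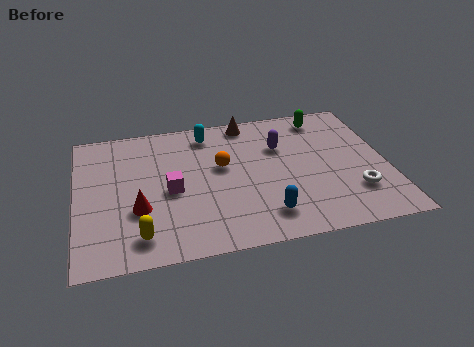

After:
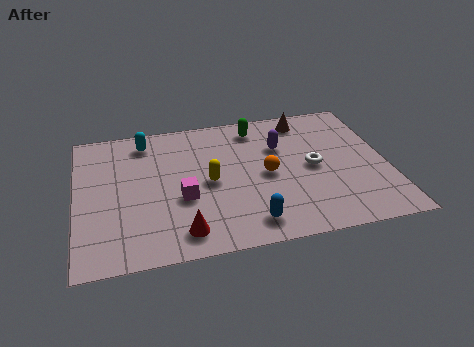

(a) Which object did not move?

the purple capsule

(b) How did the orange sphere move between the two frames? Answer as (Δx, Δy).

(1.6, -0.8)

The orange sphere was at about (5.3, 4.5) and moved to about (6.9, 3.7).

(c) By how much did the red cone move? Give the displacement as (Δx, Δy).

(1.5, -1.5)

The red cone started near (2.2, 2.7) and ended near (3.7, 1.2).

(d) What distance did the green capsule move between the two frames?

2.5

The green capsule moved from about (9.2, 6.6) to (6.7, 6.5), a distance of √(2.5² + 0.1²) ≈ 2.5.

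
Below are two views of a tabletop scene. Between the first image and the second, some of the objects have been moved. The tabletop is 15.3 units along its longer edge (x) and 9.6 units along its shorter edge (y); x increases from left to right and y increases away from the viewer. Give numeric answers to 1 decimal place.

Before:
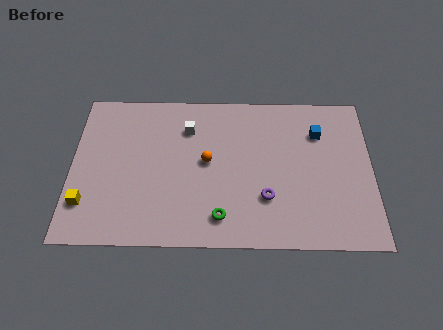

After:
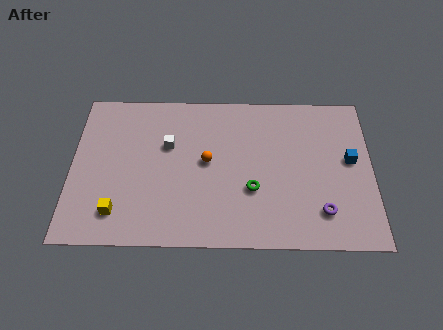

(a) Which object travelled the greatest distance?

the purple torus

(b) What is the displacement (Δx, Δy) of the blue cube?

(1.6, -1.7)

From the two frames, the blue cube sits at roughly (12.6, 7.0) before and (14.2, 5.3) after.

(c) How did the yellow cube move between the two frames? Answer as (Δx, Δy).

(1.6, -0.5)

The yellow cube started near (0.8, 2.4) and ended near (2.4, 1.9).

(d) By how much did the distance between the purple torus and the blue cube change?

-1.4

They were about 4.9 units apart before and 3.5 after — 1.4 units closer together.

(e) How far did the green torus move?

2.3

From (7.6, 1.7) to (9.2, 3.4), the green torus covered √(1.6² + 1.7²) ≈ 2.3 units.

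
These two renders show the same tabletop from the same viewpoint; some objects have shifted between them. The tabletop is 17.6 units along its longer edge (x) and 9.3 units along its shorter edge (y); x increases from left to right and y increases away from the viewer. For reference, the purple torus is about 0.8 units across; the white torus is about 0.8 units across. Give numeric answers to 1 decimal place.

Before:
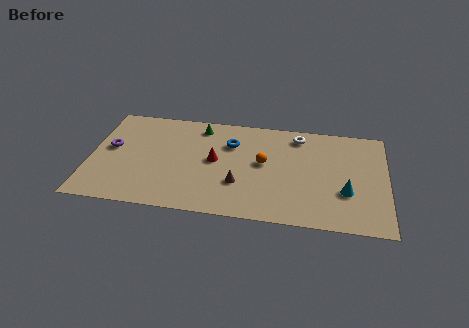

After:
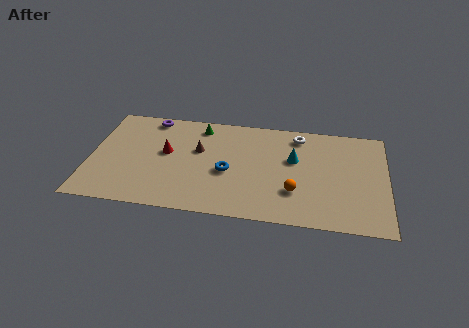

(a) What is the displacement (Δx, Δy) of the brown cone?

(-2.5, 2.7)

From the two frames, the brown cone sits at roughly (8.9, 3.0) before and (6.4, 5.7) after.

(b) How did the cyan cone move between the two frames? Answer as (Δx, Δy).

(-3.1, 2.5)

From the two frames, the cyan cone sits at roughly (15.2, 3.2) before and (12.1, 5.7) after.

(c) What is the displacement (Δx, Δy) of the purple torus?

(2.2, 3.1)

From the two frames, the purple torus sits at roughly (1.2, 5.2) before and (3.4, 8.3) after.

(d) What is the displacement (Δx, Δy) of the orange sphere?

(1.9, -2.3)

From the two frames, the orange sphere sits at roughly (10.3, 5.1) before and (12.2, 2.8) after.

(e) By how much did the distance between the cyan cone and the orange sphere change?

-2.4

They were about 5.3 units apart before and 2.9 after — 2.4 units closer together.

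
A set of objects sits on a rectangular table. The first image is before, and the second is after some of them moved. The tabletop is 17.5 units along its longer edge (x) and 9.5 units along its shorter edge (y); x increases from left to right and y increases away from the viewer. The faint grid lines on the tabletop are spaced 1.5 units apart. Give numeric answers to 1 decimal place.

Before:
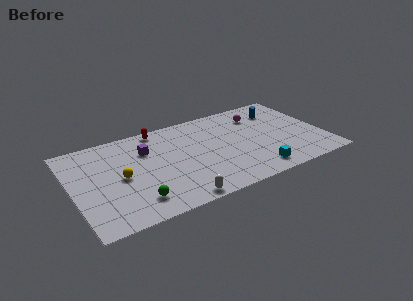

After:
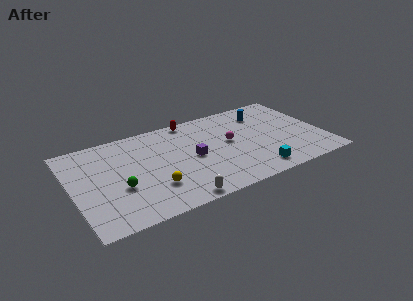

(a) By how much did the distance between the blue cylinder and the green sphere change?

-0.8

The distance was about 12.2 in the first image and 11.4 in the second, so they moved 0.8 units closer together.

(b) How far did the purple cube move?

3.7

From (5.3, 6.7) to (8.3, 4.6), the purple cube covered √(3.0² + 2.1²) ≈ 3.7 units.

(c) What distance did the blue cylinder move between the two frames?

1.1

From (14.9, 7.3) to (13.8, 7.4), the blue cylinder covered √(1.1² + 0.1²) ≈ 1.1 units.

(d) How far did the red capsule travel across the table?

2.3

The red capsule was near (6.4, 8.6) before and (8.7, 8.7) after, so it travelled √(2.3² + 0.1²) ≈ 2.3 units.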